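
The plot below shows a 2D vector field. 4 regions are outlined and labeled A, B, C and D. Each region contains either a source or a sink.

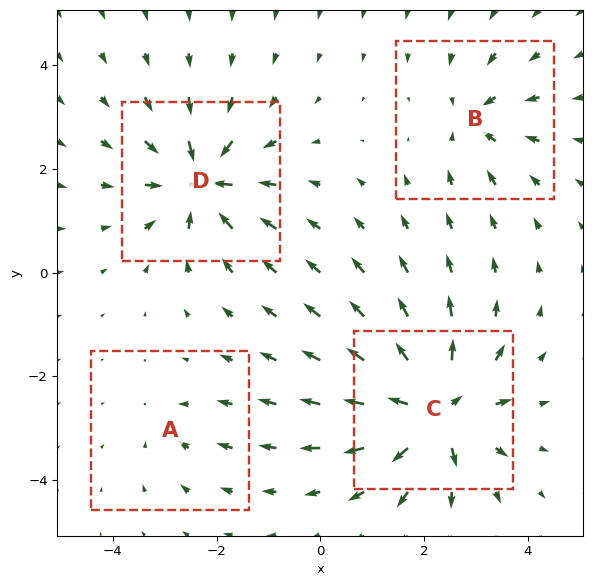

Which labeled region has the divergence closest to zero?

A

Divergence at each region's feature centre — A: about -2, B: about -4, C: about +8, D: about -7. Region A is closest to zero.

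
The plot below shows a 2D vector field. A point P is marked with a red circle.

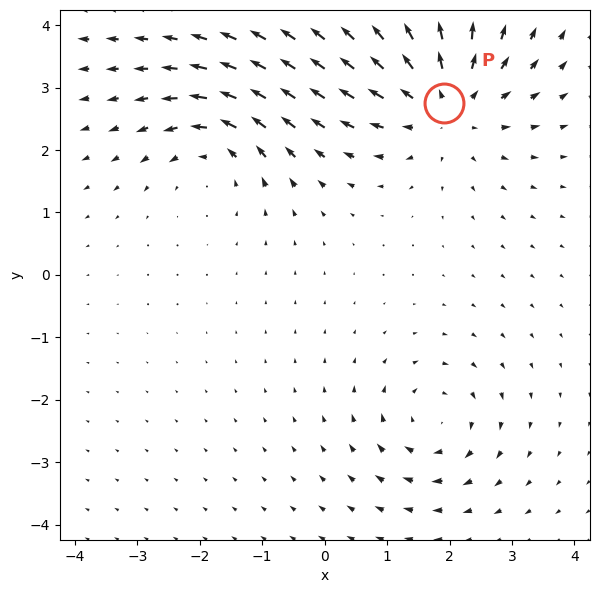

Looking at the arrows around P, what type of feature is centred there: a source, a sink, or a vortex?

At P (1.9, 2.8) the arrows spread outward. Divergence about +4, curl ≈0 — positive divergence with near-zero curl is a source.

source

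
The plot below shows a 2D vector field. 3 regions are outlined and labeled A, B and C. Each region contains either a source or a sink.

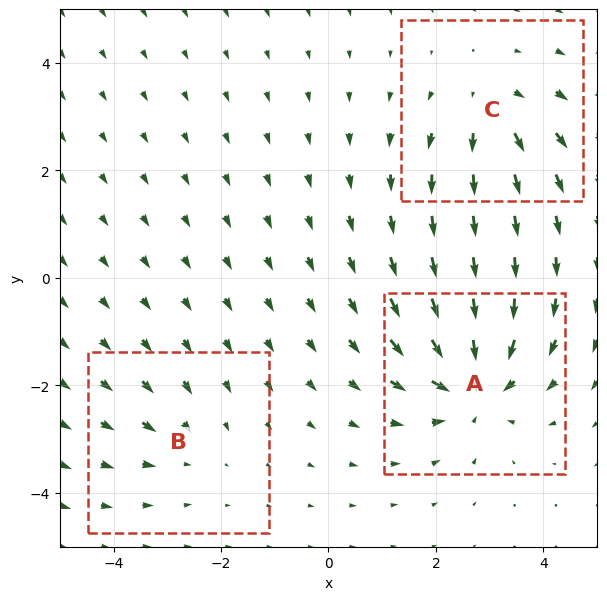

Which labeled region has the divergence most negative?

A

Divergence at each region's feature centre — A: about -5, B: about -2, C: about +3. Region A is most negative.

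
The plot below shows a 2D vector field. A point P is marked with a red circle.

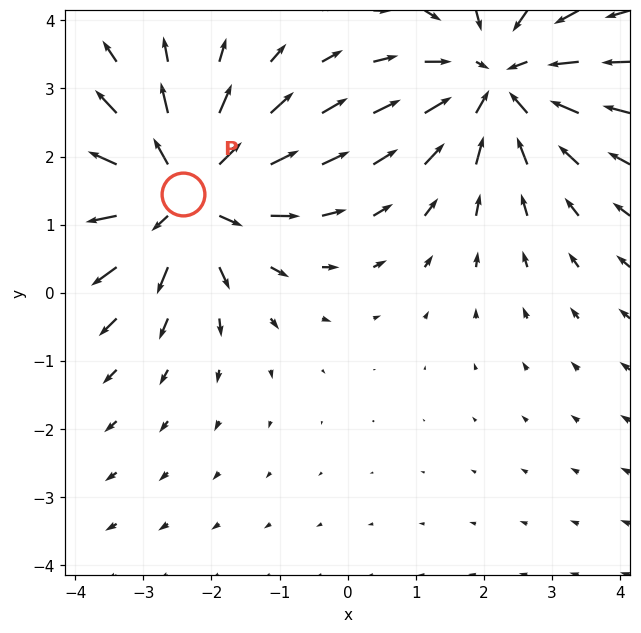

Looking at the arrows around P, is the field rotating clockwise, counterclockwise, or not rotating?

not rotating

Near P at (-2.4, 1.5) the arrows show no circulation. The curl there is ≈0.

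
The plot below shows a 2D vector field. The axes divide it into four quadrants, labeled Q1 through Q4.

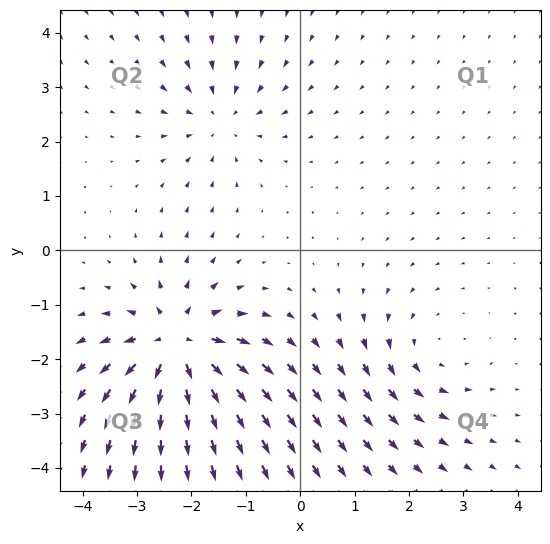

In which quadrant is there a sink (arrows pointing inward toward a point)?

The sink sits at approximately (-1.5, 2.4), which lies in quadrant Q2. The divergence there is about -3, negative as expected for a sink.

Q2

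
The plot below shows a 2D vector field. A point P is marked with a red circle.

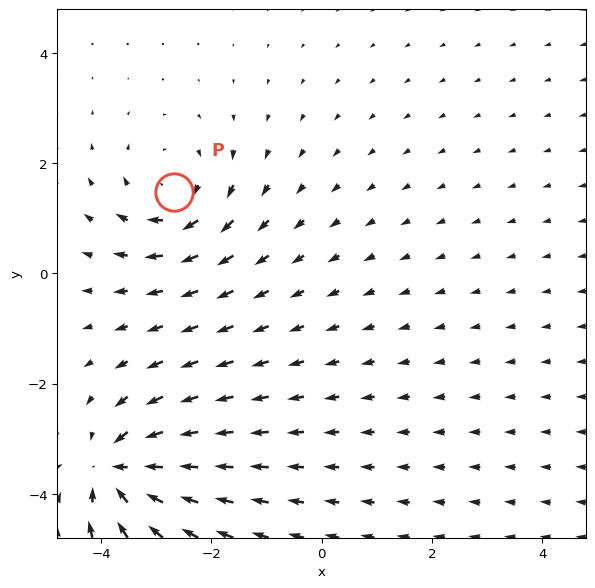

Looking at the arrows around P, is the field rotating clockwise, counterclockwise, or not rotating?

Near P at (-2.7, 1.5) the arrows circulate clockwise. The curl (z-component) there is about -4; negative curl means clockwise rotation.

clockwise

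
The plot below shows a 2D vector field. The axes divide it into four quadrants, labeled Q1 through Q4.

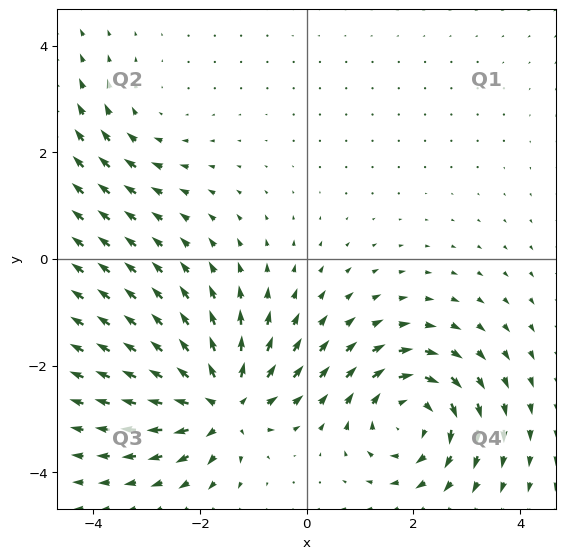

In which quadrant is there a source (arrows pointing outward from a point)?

The source sits at approximately (-1.6, -2.7), which lies in quadrant Q3. The divergence there is about +6, positive as expected for a source.

Q3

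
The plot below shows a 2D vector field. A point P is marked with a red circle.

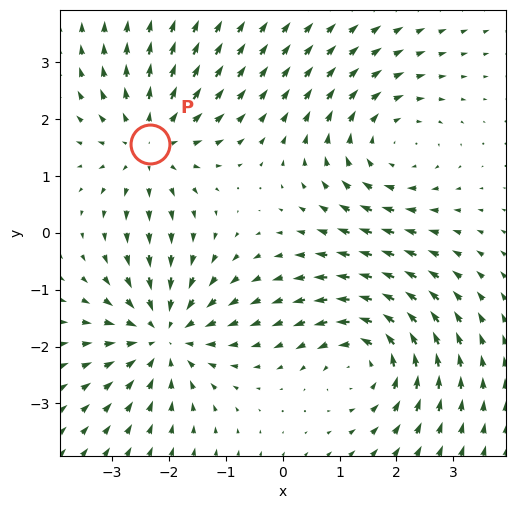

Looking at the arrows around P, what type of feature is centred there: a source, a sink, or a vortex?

At P (-2.3, 1.6) the arrows spread outward. Divergence about +3, curl ≈0 — positive divergence with near-zero curl is a source.

source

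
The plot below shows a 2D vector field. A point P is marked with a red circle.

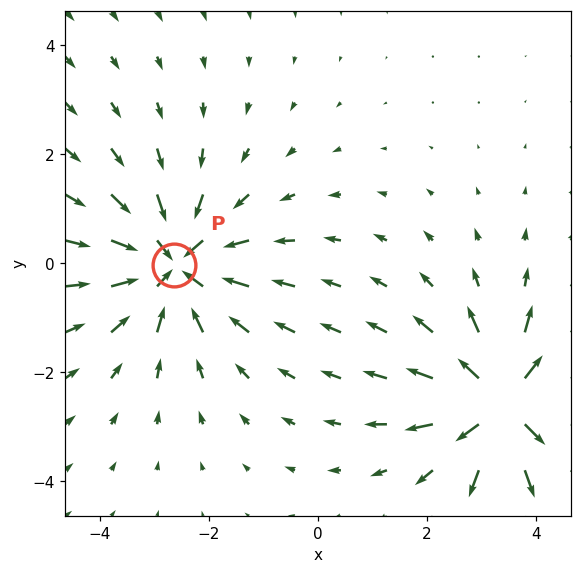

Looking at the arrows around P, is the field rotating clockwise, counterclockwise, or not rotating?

not rotating

Near P at (-2.6, -0.0) the arrows show no circulation. The curl there is ≈0.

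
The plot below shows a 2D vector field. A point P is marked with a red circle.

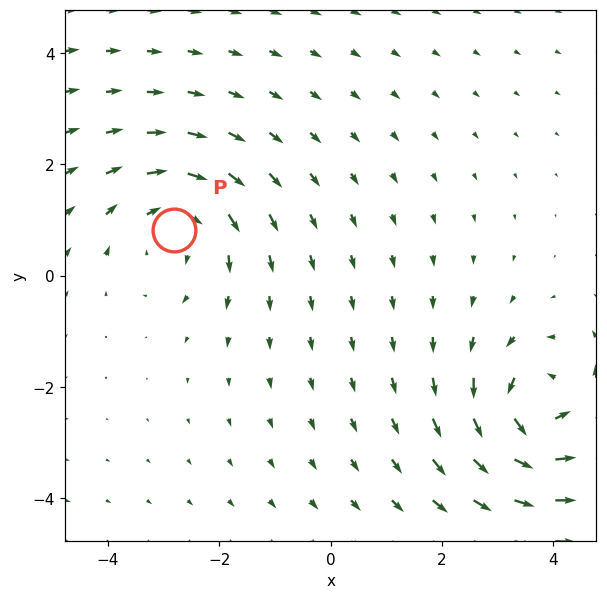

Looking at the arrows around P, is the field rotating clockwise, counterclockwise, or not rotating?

clockwise

Near P at (-2.8, 0.8) the arrows circulate clockwise. The curl (z-component) there is about -3; negative curl means clockwise rotation.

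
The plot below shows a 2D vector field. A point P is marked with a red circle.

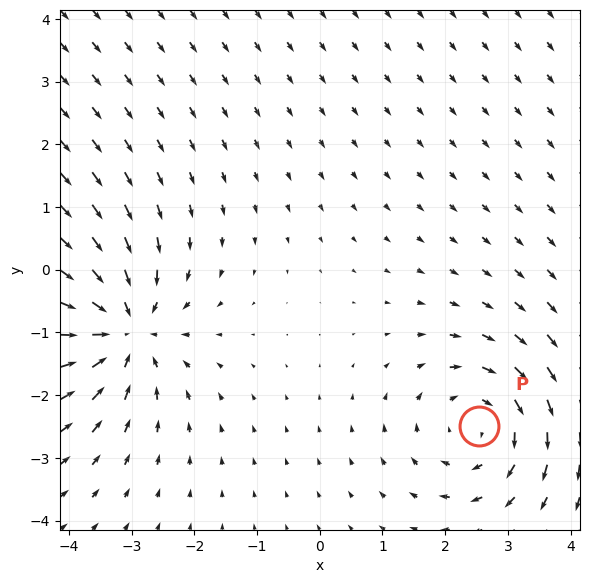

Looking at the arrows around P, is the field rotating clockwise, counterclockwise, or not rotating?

clockwise

Near P at (2.5, -2.5) the arrows circulate clockwise. The curl (z-component) there is about -3; negative curl means clockwise rotation.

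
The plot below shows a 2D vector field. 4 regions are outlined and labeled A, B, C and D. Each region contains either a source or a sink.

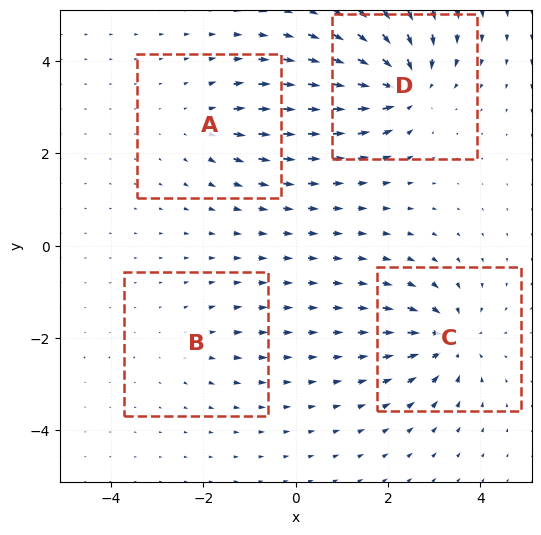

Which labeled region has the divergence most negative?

D

Divergence at each region's feature centre — A: about +4, B: about +2, C: about -6, D: about -8. Region D is most negative.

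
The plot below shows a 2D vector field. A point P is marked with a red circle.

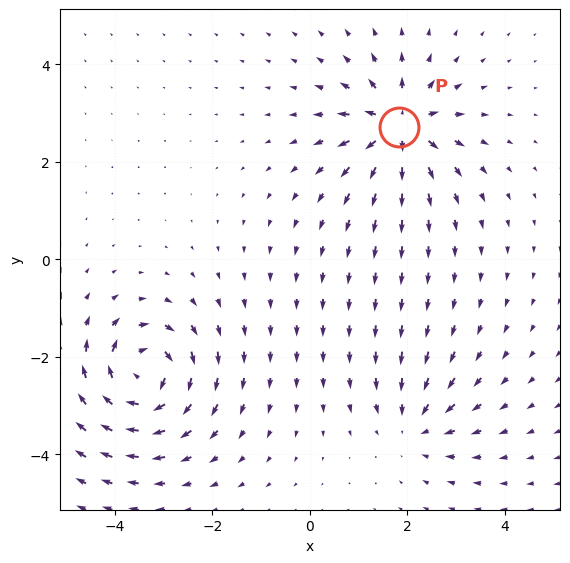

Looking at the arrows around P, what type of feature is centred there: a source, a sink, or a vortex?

source

At P (1.8, 2.7) the arrows spread outward. Divergence about +6, curl ≈0 — positive divergence with near-zero curl is a source.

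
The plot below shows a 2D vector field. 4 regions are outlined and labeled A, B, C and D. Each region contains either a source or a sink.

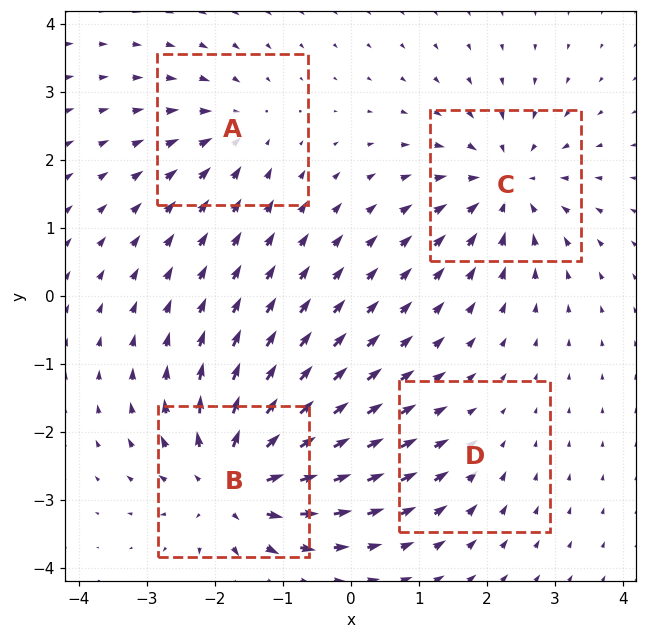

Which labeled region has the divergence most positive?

Divergence at each region's feature centre — A: about -4, B: about +7, C: about -6, D: about -2. Region B is most positive.

B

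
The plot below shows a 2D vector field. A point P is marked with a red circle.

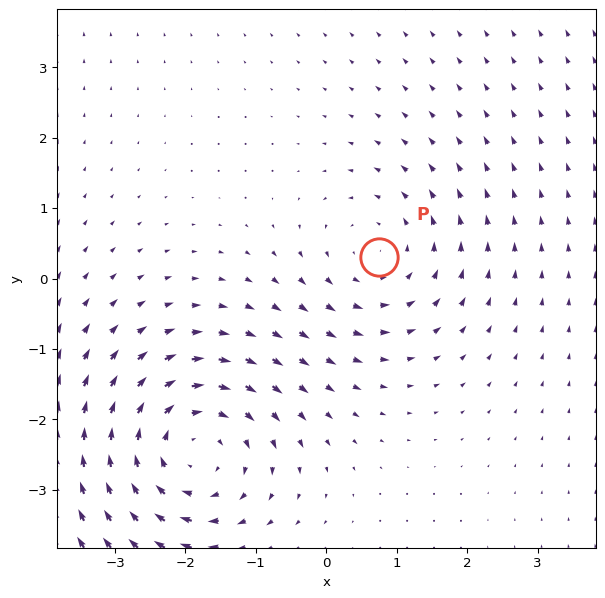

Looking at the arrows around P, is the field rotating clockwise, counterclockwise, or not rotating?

Near P at (0.7, 0.3) the arrows circulate counterclockwise. The curl (z-component) there is about +3; positive curl means counterclockwise rotation.

counterclockwise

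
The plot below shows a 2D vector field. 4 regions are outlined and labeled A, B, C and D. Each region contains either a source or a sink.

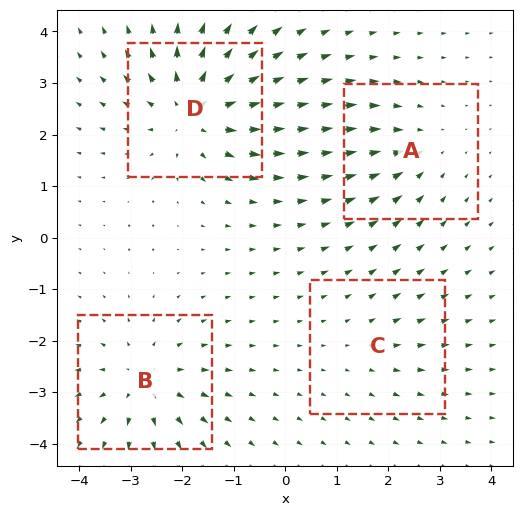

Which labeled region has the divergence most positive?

D

Divergence at each region's feature centre — A: about -3, B: about +5, C: about +2, D: about +6. Region D is most positive.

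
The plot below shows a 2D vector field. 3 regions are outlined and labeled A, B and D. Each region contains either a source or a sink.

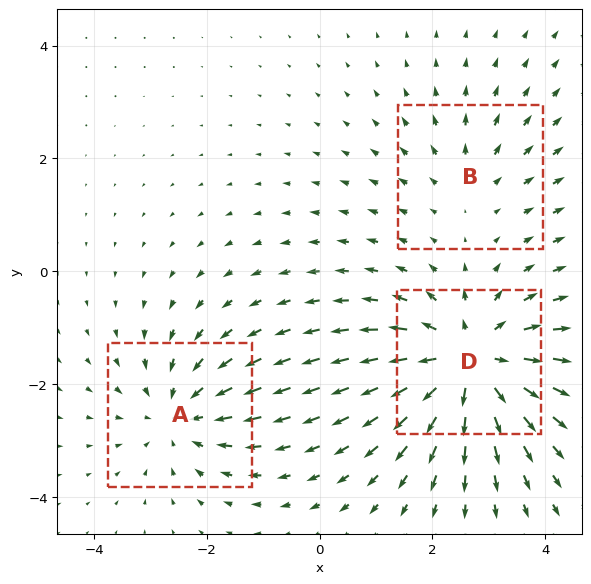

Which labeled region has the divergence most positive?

Divergence at each region's feature centre — A: about -3, B: about +2, D: about +5. Region D is most positive.

D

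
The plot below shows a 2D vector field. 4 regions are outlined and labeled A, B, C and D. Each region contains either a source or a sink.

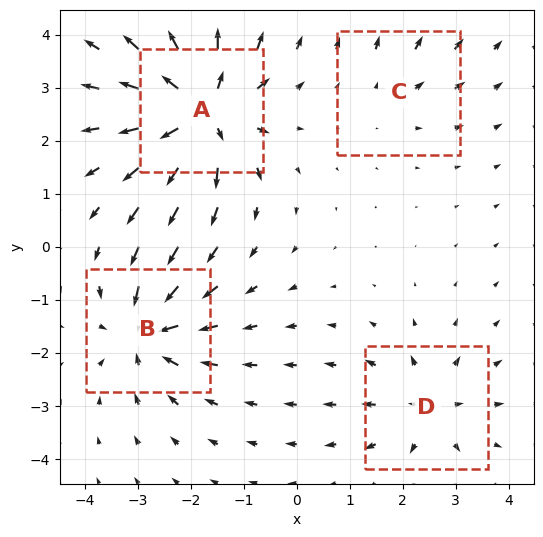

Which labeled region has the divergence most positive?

A

Divergence at each region's feature centre — A: about +8, B: about -6, C: about +2, D: about +4. Region A is most positive.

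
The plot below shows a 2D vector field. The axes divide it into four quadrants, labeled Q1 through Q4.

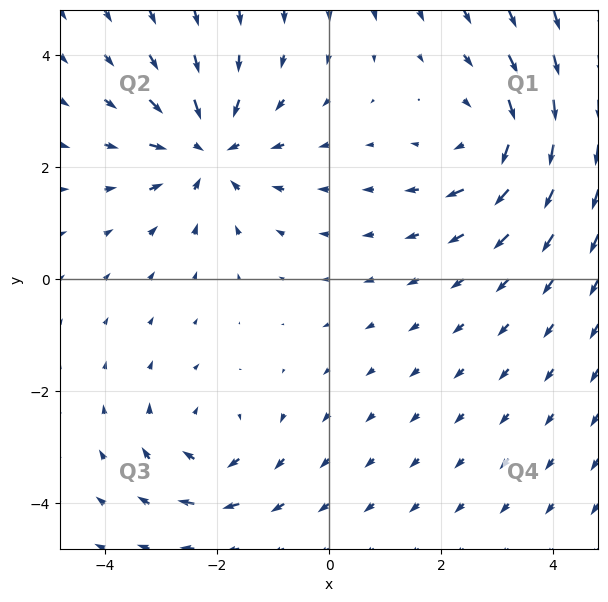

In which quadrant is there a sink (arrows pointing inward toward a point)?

The sink sits at approximately (-2.2, 2.3), which lies in quadrant Q2. The divergence there is about -5, negative as expected for a sink.

Q2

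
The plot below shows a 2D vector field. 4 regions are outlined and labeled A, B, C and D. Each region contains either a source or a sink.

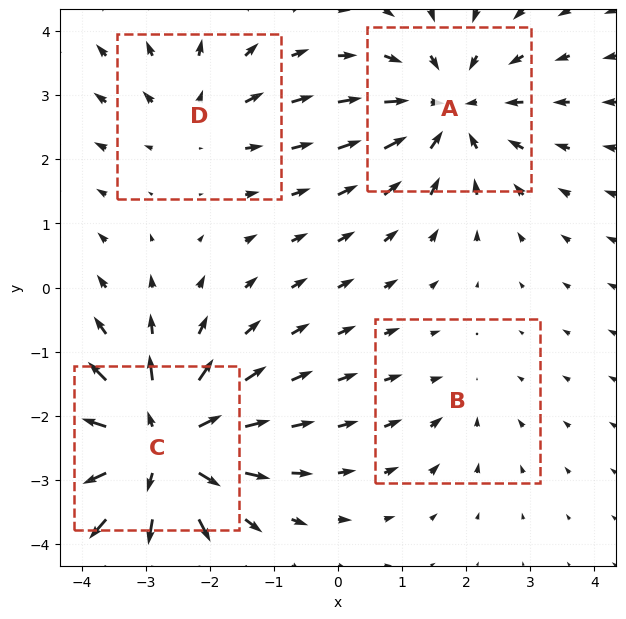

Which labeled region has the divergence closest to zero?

B

Divergence at each region's feature centre — A: about -4, B: about -2, C: about +6, D: about +3. Region B is closest to zero.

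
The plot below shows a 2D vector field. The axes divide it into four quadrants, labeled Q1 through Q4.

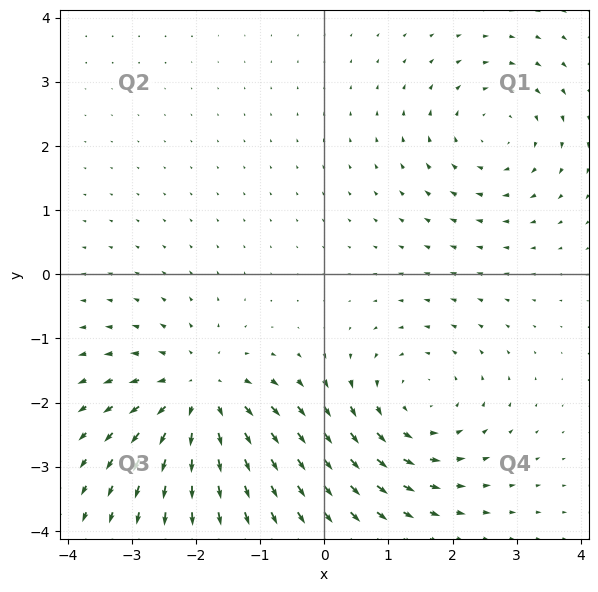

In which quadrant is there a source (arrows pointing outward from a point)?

Q3

The source sits at approximately (-1.9, -1.9), which lies in quadrant Q3. The divergence there is about +4, positive as expected for a source.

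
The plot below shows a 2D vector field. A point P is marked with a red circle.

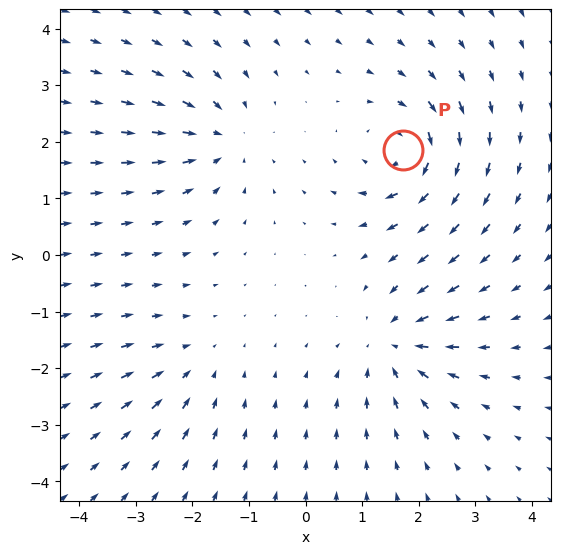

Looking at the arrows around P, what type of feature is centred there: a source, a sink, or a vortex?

At P (1.7, 1.9) the arrows circulate clockwise. Divergence ≈0, curl about -7 — near-zero divergence with nonzero curl is a vortex.

vortex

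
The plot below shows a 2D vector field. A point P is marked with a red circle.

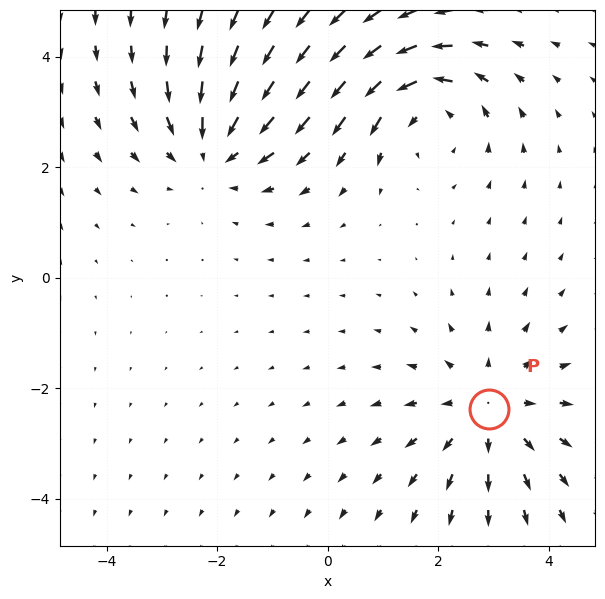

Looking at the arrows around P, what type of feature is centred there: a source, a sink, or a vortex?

At P (2.9, -2.4) the arrows spread outward. Divergence about +4, curl ≈0 — positive divergence with near-zero curl is a source.

source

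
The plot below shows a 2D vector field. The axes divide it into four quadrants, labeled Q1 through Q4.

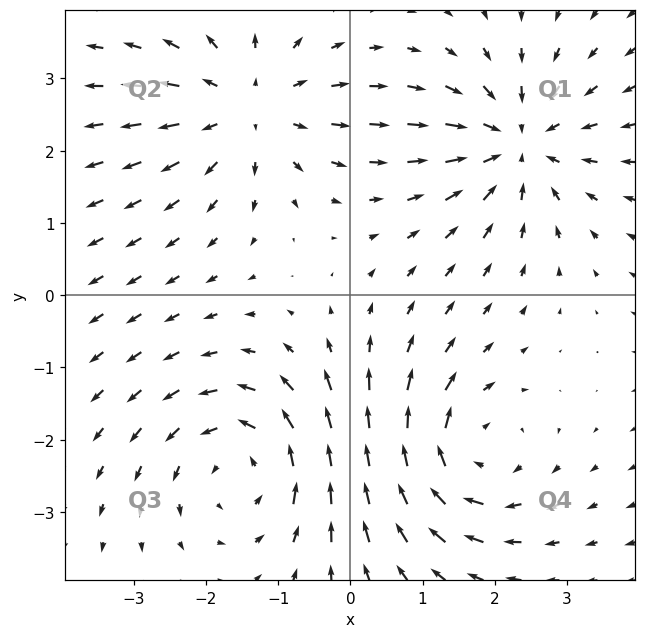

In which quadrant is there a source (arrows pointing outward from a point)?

The source sits at approximately (-1.4, 2.6), which lies in quadrant Q2. The divergence there is about +4, positive as expected for a source.

Q2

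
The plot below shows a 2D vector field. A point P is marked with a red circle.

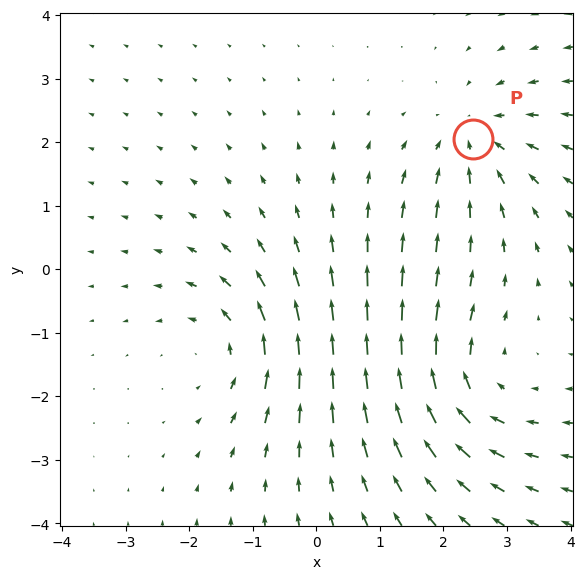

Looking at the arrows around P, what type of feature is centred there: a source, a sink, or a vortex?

sink

At P (2.5, 2.0) the arrows converge inward. Divergence about -4, curl ≈0 — negative divergence with near-zero curl is a sink.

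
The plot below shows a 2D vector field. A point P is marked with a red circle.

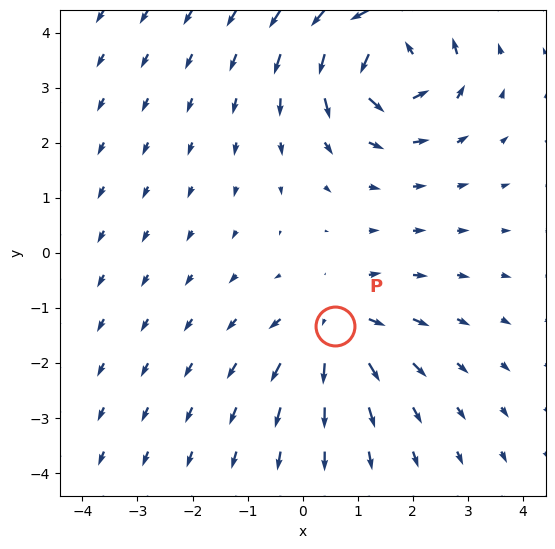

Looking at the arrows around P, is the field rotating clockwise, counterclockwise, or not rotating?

not rotating

Near P at (0.6, -1.3) the arrows show no circulation. The curl there is ≈0.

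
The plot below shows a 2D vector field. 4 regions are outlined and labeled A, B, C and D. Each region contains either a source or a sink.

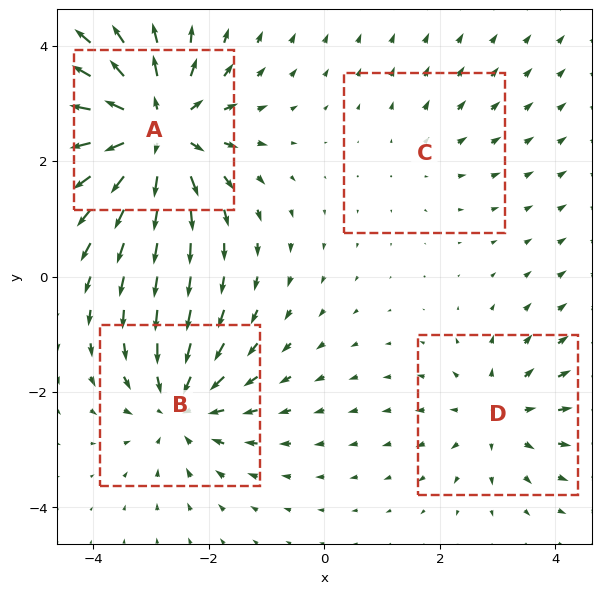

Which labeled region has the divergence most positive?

A

Divergence at each region's feature centre — A: about +8, B: about -5, C: about +2, D: about +4. Region A is most positive.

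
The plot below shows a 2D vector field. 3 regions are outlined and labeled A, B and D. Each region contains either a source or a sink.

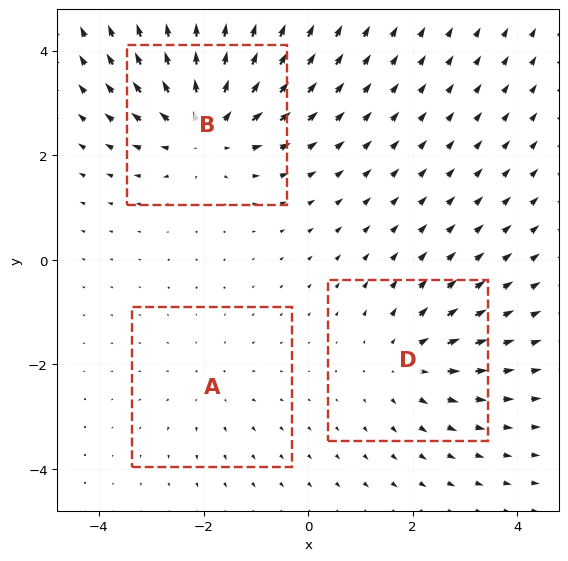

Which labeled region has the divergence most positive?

B

Divergence at each region's feature centre — A: about +2, B: about +5, D: about +3. Region B is most positive.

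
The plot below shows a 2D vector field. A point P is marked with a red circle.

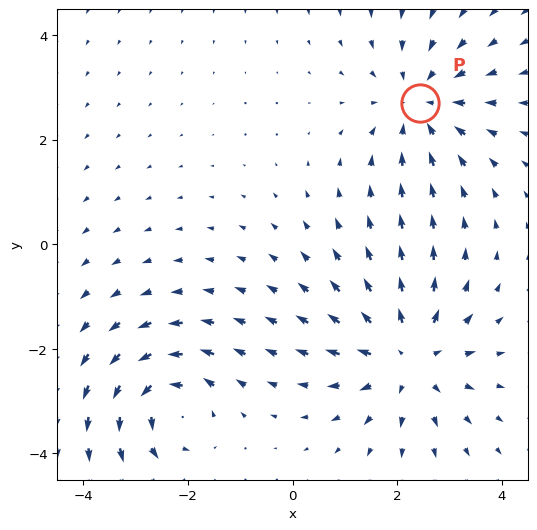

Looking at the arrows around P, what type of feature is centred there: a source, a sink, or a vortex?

At P (2.4, 2.7) the arrows converge inward. Divergence about -3, curl ≈0 — negative divergence with near-zero curl is a sink.

sink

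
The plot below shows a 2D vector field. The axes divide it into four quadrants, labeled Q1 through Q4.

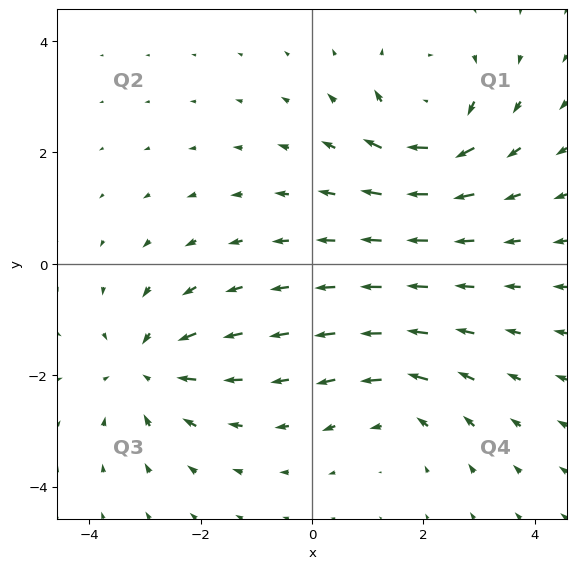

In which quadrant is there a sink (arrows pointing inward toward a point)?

Q3

The sink sits at approximately (-3.0, -1.9), which lies in quadrant Q3. The divergence there is about -4, negative as expected for a sink.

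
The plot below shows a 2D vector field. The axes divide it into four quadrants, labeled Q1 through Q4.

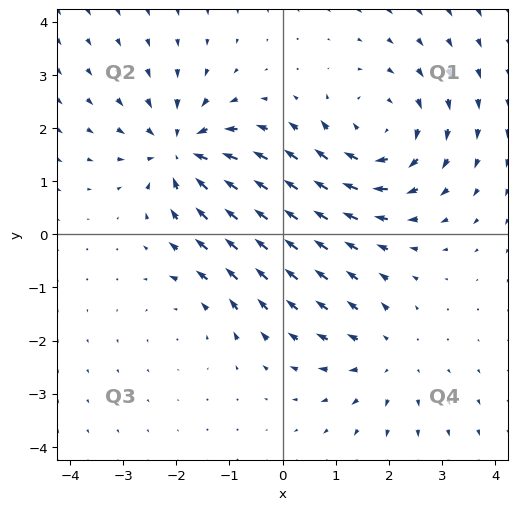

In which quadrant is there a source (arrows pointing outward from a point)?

Q4

The source sits at approximately (1.9, -2.3), which lies in quadrant Q4. The divergence there is about +3, positive as expected for a source.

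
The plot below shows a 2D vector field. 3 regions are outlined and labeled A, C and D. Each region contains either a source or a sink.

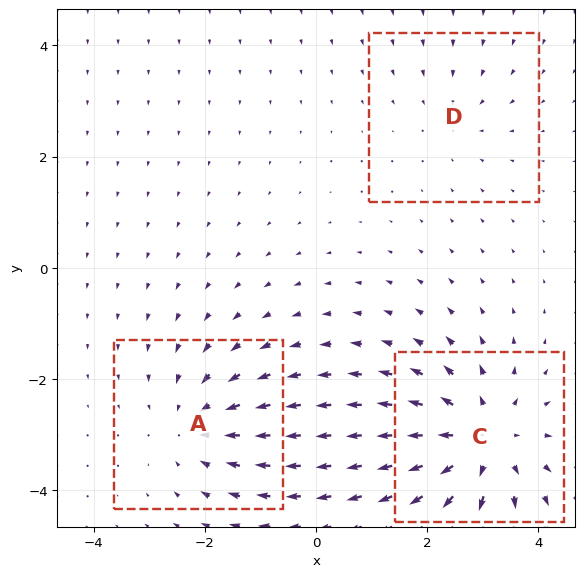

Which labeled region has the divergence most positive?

C

Divergence at each region's feature centre — A: about -3, C: about +4, D: about -2. Region C is most positive.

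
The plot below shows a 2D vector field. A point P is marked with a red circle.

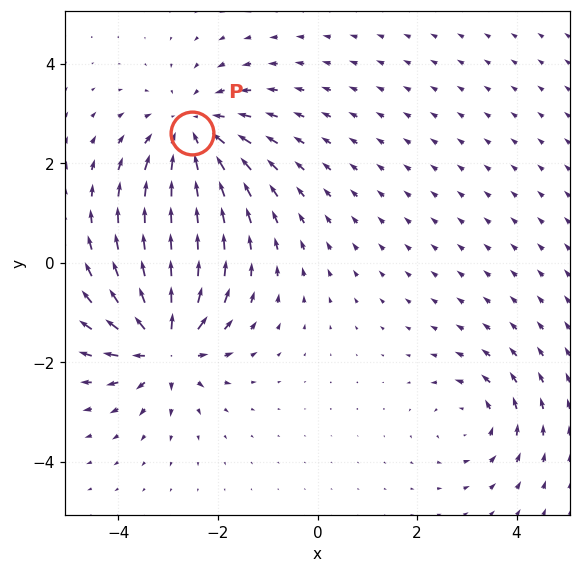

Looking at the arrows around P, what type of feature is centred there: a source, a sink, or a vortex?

sink

At P (-2.5, 2.6) the arrows converge inward. Divergence about -4, curl ≈0 — negative divergence with near-zero curl is a sink.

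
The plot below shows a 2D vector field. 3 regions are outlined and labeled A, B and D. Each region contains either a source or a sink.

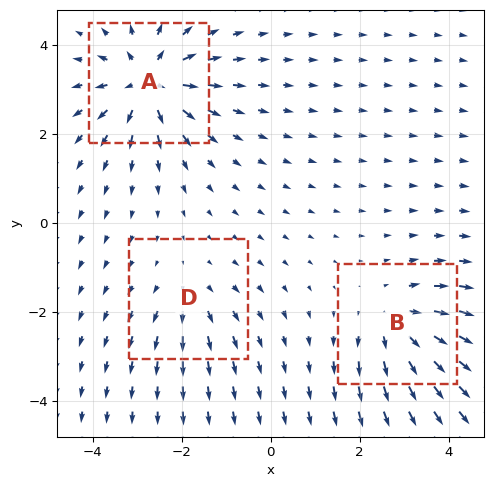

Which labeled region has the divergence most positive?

A

Divergence at each region's feature centre — A: about +6, B: about +4, D: about +2. Region A is most positive.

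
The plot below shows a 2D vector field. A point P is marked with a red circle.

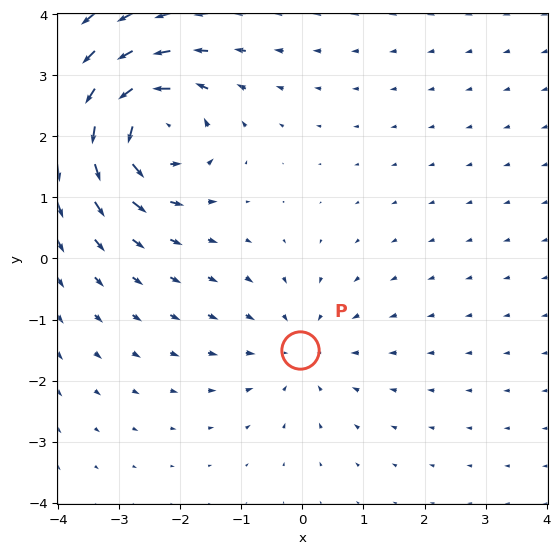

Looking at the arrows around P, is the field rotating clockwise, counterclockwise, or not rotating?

Near P at (-0.0, -1.5) the arrows show no circulation. The curl there is ≈0.

not rotating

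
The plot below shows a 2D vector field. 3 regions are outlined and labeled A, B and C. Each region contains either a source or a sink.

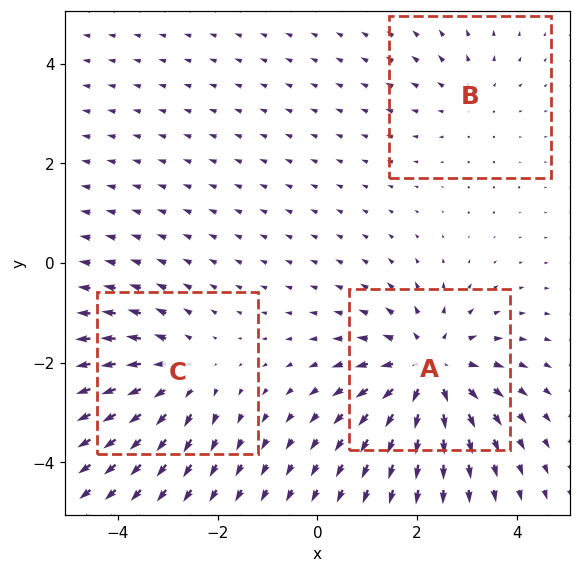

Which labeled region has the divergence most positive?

Divergence at each region's feature centre — A: about +5, B: about +2, C: about +3. Region A is most positive.

A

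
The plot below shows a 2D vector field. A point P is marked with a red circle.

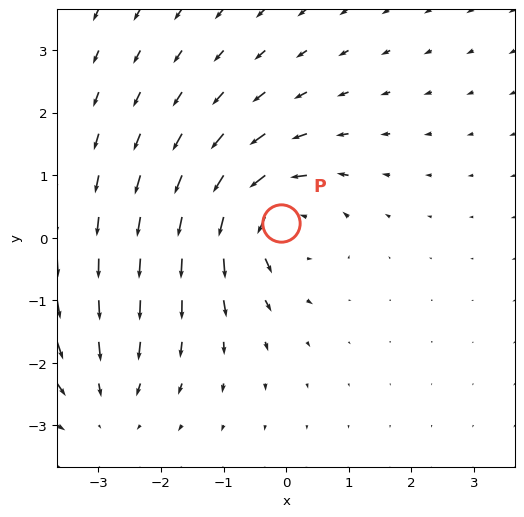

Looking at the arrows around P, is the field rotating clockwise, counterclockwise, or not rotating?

counterclockwise

Near P at (-0.1, 0.2) the arrows circulate counterclockwise. The curl (z-component) there is about +5; positive curl means counterclockwise rotation.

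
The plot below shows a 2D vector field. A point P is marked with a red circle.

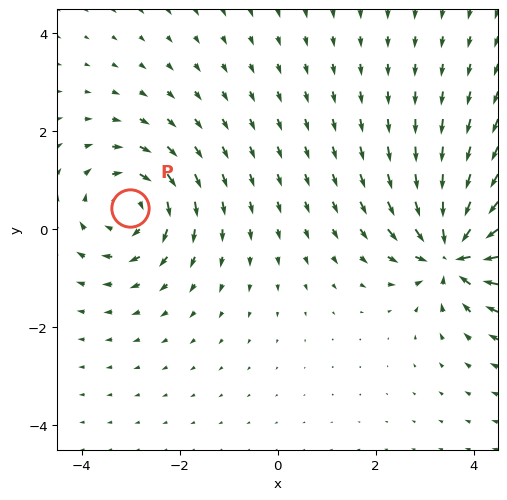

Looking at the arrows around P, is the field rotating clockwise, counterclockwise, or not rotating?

clockwise

Near P at (-3.0, 0.4) the arrows circulate clockwise. The curl (z-component) there is about -4; negative curl means clockwise rotation.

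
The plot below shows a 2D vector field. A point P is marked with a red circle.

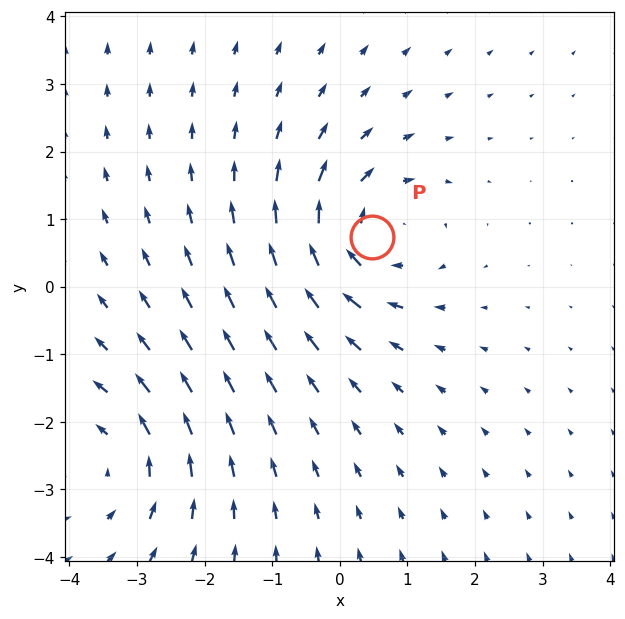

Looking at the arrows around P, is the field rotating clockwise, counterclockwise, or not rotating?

Near P at (0.5, 0.7) the arrows circulate clockwise. The curl (z-component) there is about -5; negative curl means clockwise rotation.

clockwise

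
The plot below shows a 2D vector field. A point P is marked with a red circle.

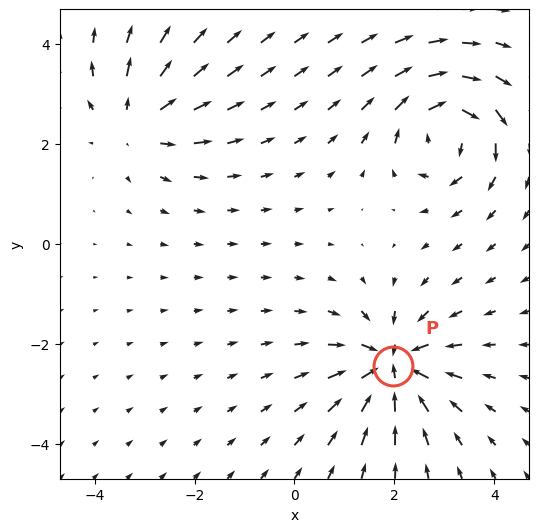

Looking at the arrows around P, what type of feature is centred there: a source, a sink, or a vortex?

At P (2.0, -2.4) the arrows converge inward. Divergence about -7, curl ≈0 — negative divergence with near-zero curl is a sink.

sink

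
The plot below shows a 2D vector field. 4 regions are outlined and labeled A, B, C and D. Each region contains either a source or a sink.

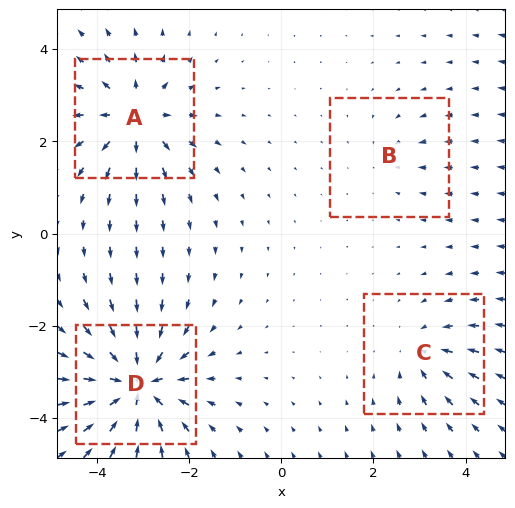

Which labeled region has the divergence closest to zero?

Divergence at each region's feature centre — A: about +6, B: about -2, C: about -4, D: about -8. Region B is closest to zero.

B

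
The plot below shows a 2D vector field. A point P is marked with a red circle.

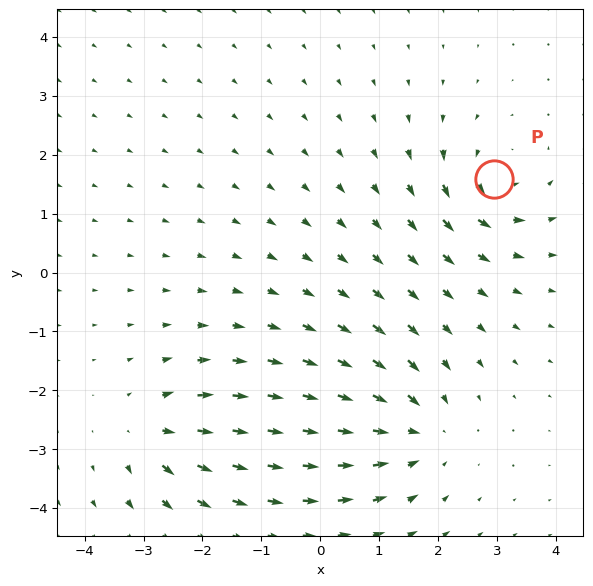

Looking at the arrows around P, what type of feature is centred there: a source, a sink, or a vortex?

vortex

At P (2.9, 1.6) the arrows circulate counterclockwise. Divergence ≈0, curl about +6 — near-zero divergence with nonzero curl is a vortex.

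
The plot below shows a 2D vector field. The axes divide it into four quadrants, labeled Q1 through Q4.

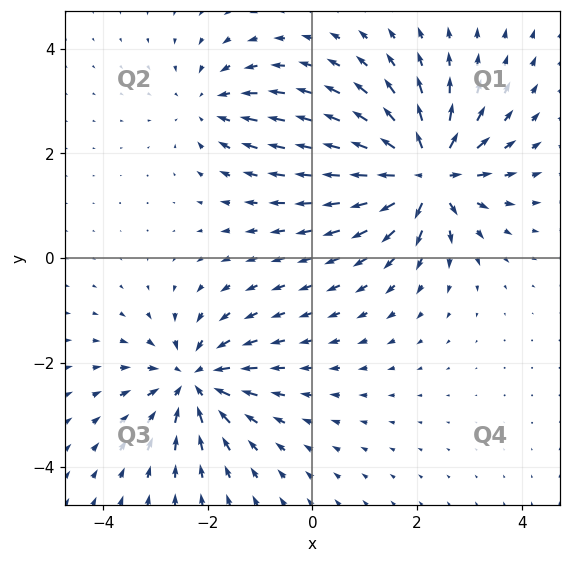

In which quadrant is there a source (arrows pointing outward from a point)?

The source sits at approximately (2.2, 1.6), which lies in quadrant Q1. The divergence there is about +7, positive as expected for a source.

Q1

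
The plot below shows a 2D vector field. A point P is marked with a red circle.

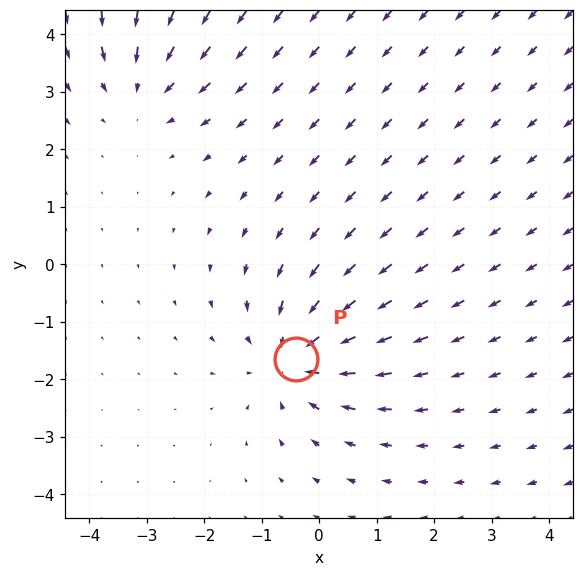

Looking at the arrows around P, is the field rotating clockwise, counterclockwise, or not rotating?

not rotating

Near P at (-0.4, -1.6) the arrows show no circulation. The curl there is ≈0.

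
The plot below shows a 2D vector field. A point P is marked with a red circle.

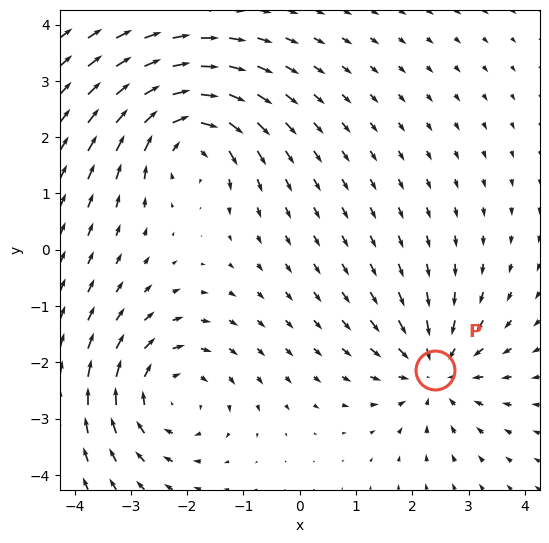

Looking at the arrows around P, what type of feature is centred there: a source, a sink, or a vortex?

sink

At P (2.4, -2.1) the arrows converge inward. Divergence about -4, curl ≈0 — negative divergence with near-zero curl is a sink.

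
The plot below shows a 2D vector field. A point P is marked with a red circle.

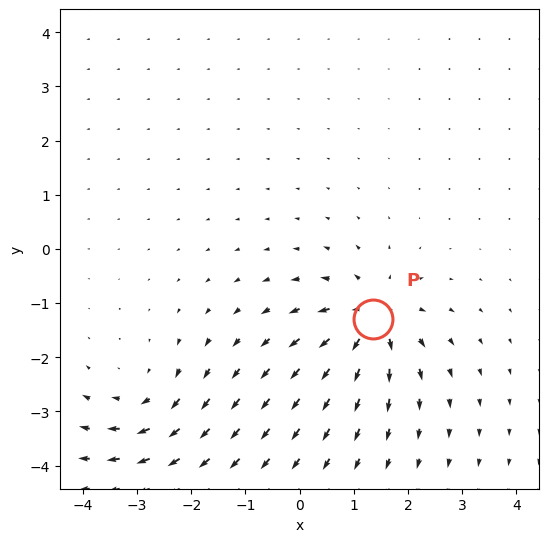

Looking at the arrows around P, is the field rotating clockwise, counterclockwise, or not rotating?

Near P at (1.3, -1.3) the arrows show no circulation. The curl there is ≈0.

not rotating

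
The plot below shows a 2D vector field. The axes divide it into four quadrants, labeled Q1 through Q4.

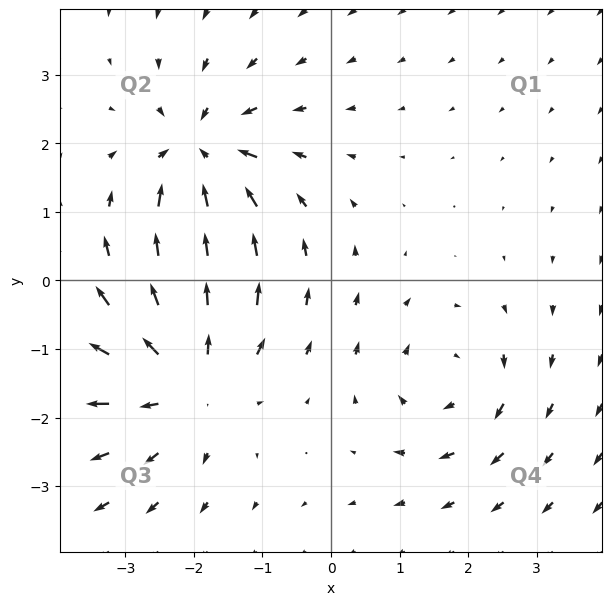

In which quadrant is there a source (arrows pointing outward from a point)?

The source sits at approximately (-2.1, -1.4), which lies in quadrant Q3. The divergence there is about +4, positive as expected for a source.

Q3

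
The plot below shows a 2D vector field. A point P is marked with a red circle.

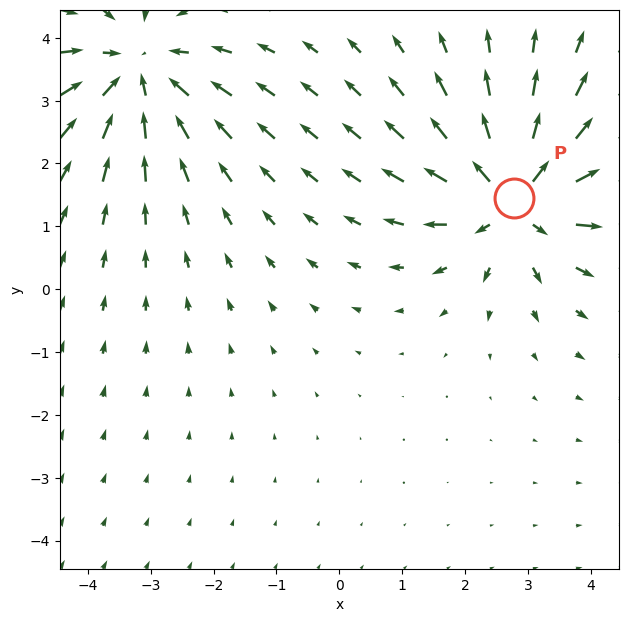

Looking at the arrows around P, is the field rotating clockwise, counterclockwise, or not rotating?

Near P at (2.8, 1.5) the arrows show no circulation. The curl there is ≈0.

not rotating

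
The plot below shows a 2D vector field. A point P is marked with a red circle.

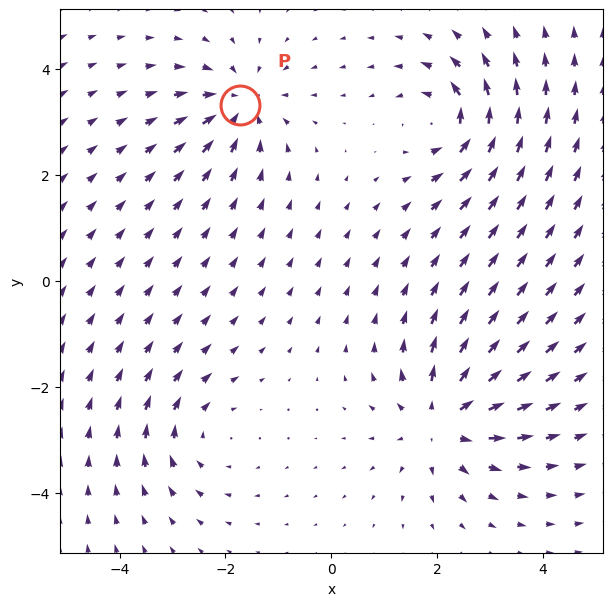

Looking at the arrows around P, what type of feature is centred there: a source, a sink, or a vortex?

sink

At P (-1.7, 3.3) the arrows converge inward. Divergence about -4, curl ≈0 — negative divergence with near-zero curl is a sink.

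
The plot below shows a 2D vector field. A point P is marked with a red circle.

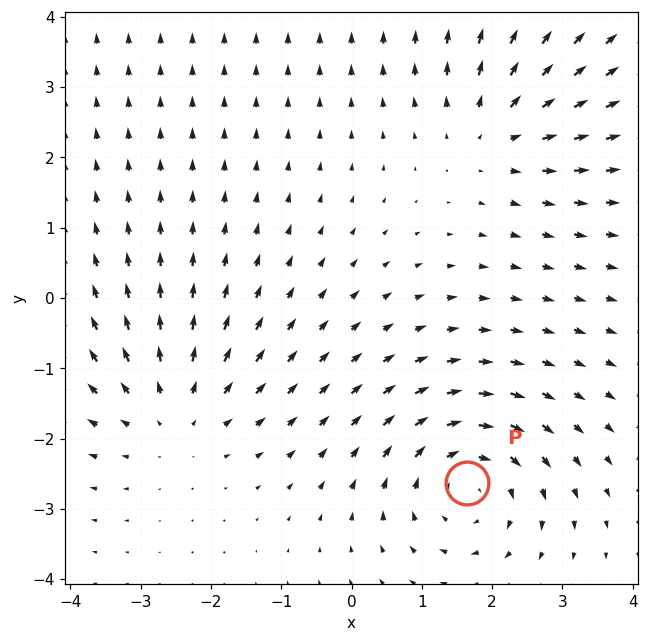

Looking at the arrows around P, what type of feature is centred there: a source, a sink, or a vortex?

At P (1.6, -2.6) the arrows circulate clockwise. Divergence ≈0, curl about -5 — near-zero divergence with nonzero curl is a vortex.

vortex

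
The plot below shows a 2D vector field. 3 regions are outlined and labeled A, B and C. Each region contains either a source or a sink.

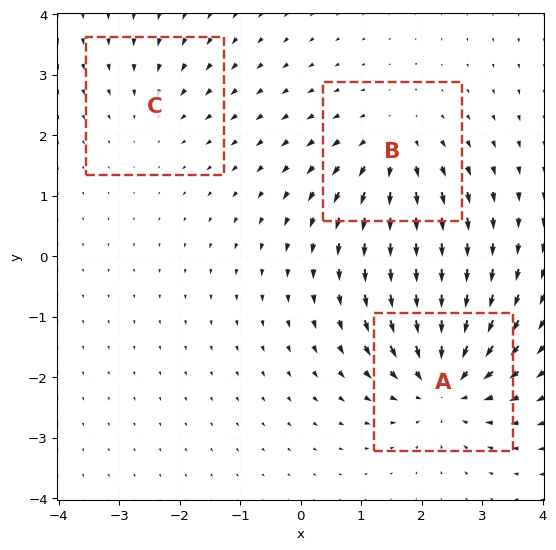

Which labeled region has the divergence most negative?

A

Divergence at each region's feature centre — A: about -5, B: about +3, C: about -2. Region A is most negative.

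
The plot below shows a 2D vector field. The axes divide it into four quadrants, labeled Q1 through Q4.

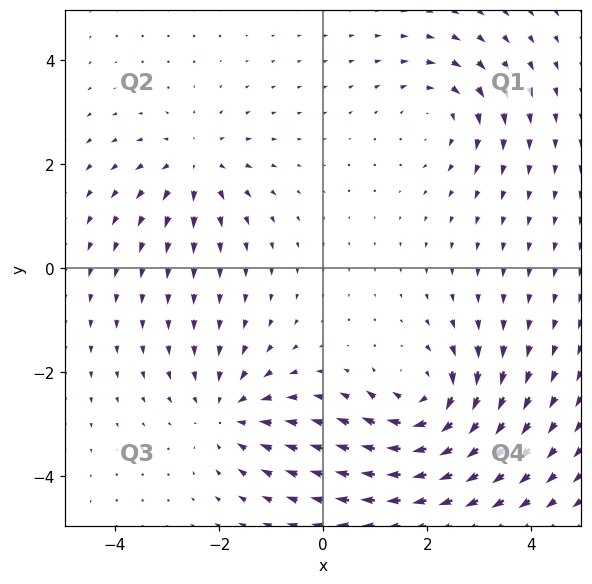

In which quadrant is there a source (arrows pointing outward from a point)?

Q2

The source sits at approximately (-2.4, 2.0), which lies in quadrant Q2. The divergence there is about +4, positive as expected for a source.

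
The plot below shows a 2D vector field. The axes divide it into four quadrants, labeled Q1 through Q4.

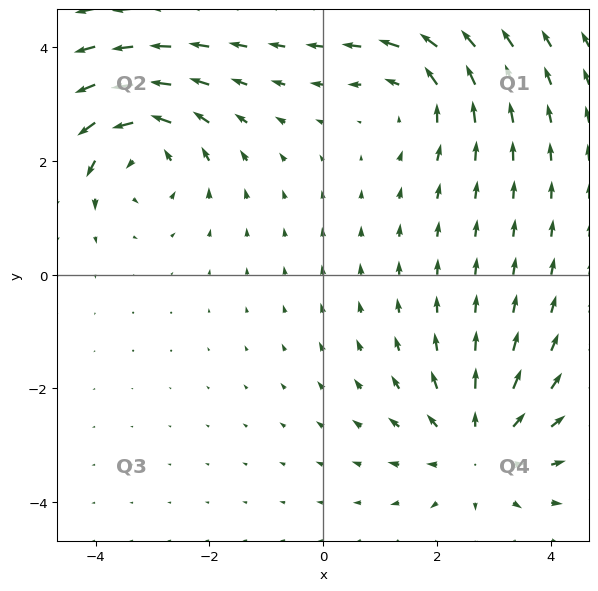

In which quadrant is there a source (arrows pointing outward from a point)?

Q4

The source sits at approximately (2.7, -3.1), which lies in quadrant Q4. The divergence there is about +3, positive as expected for a source.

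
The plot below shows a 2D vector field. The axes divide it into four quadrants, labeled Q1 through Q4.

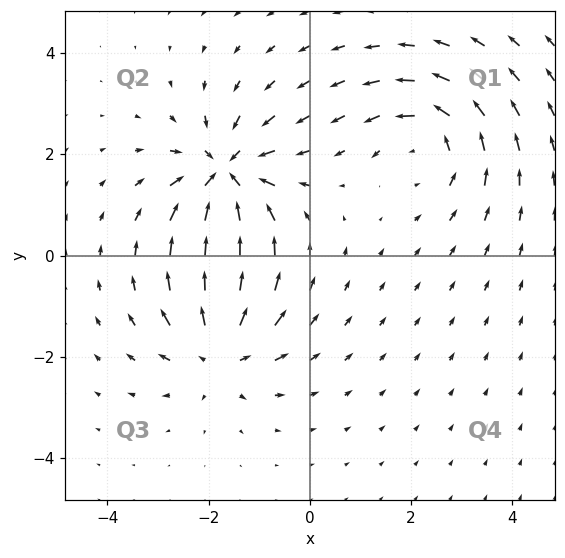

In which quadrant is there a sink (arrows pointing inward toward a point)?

The sink sits at approximately (-1.7, 1.6), which lies in quadrant Q2. The divergence there is about -5, negative as expected for a sink.

Q2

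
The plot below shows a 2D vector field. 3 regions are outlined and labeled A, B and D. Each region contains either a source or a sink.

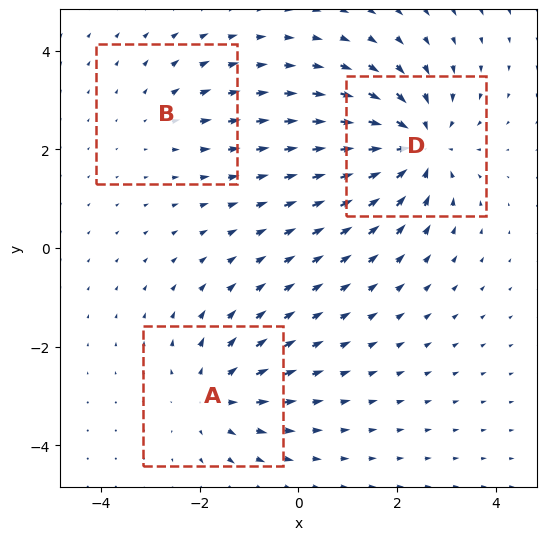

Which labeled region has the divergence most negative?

D

Divergence at each region's feature centre — A: about +3, B: about +2, D: about -5. Region D is most negative.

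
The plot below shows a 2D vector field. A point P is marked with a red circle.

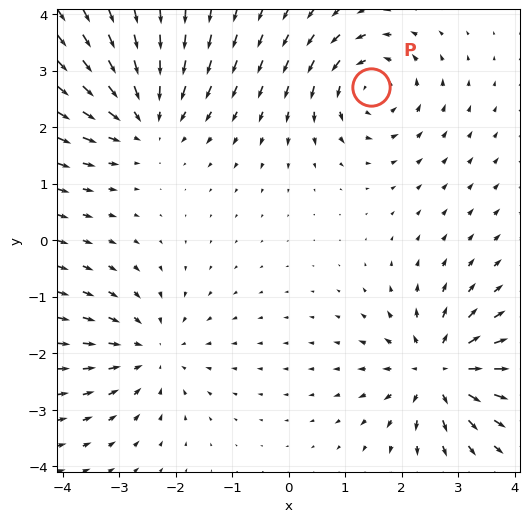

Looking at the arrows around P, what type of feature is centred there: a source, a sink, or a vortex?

vortex

At P (1.5, 2.7) the arrows circulate counterclockwise. Divergence ≈0, curl about +4 — near-zero divergence with nonzero curl is a vortex.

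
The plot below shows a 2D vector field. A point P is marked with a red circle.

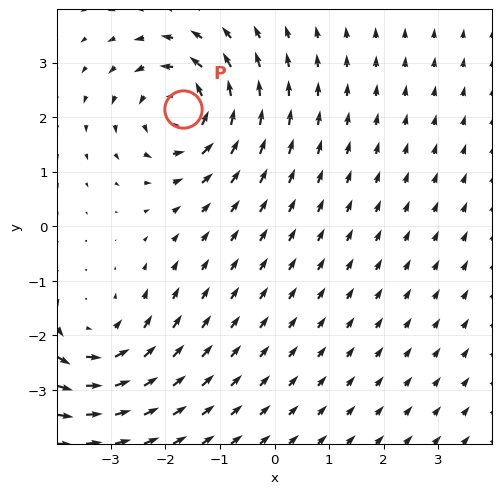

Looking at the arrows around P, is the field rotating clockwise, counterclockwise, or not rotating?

Near P at (-1.7, 2.1) the arrows circulate counterclockwise. The curl (z-component) there is about +4; positive curl means counterclockwise rotation.

counterclockwise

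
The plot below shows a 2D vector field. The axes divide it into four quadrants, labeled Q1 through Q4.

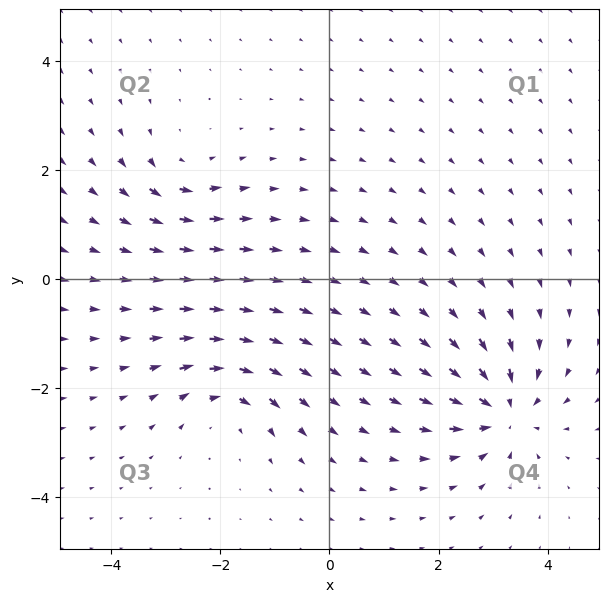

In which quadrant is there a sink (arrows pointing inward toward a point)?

The sink sits at approximately (3.2, -2.4), which lies in quadrant Q4. The divergence there is about -7, negative as expected for a sink.

Q4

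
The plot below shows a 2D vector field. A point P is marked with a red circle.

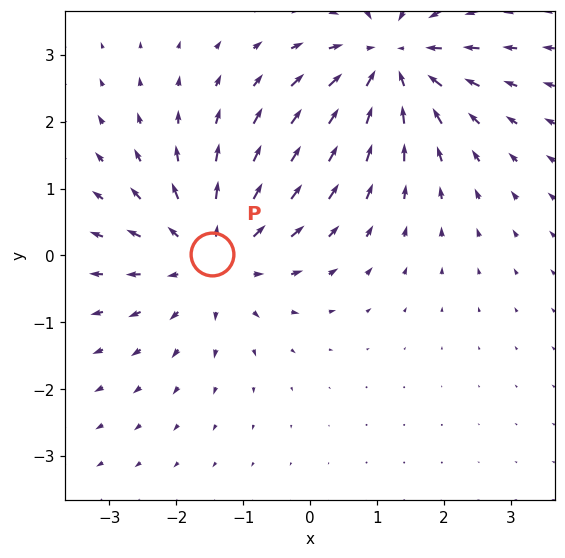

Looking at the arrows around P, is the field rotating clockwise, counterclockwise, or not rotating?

not rotating

Near P at (-1.5, 0.0) the arrows show no circulation. The curl there is ≈0.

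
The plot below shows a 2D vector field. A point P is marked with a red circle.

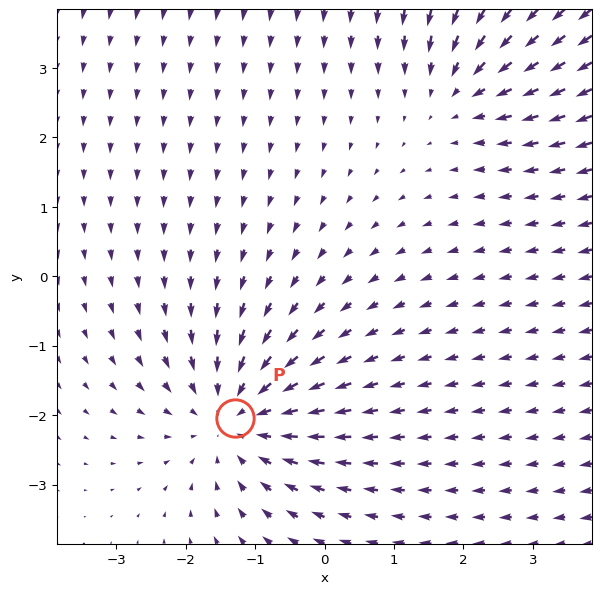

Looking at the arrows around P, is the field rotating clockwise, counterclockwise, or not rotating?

Near P at (-1.3, -2.0) the arrows show no circulation. The curl there is ≈0.

not rotating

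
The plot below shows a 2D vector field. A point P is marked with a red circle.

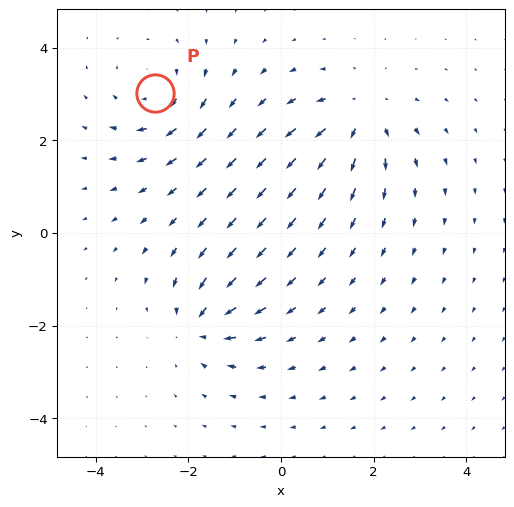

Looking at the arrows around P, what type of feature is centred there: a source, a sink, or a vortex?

vortex

At P (-2.7, 3.0) the arrows circulate clockwise. Divergence ≈0, curl about -4 — near-zero divergence with nonzero curl is a vortex.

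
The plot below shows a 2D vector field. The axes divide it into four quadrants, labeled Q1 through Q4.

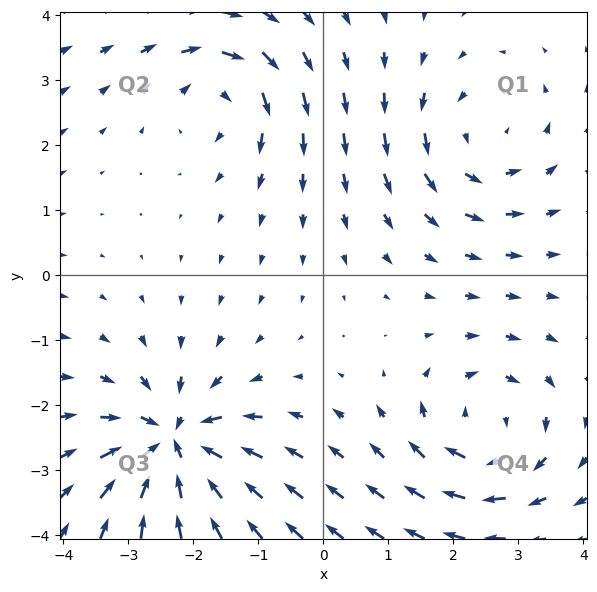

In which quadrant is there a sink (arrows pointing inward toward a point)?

The sink sits at approximately (-2.3, -2.6), which lies in quadrant Q3. The divergence there is about -7, negative as expected for a sink.

Q3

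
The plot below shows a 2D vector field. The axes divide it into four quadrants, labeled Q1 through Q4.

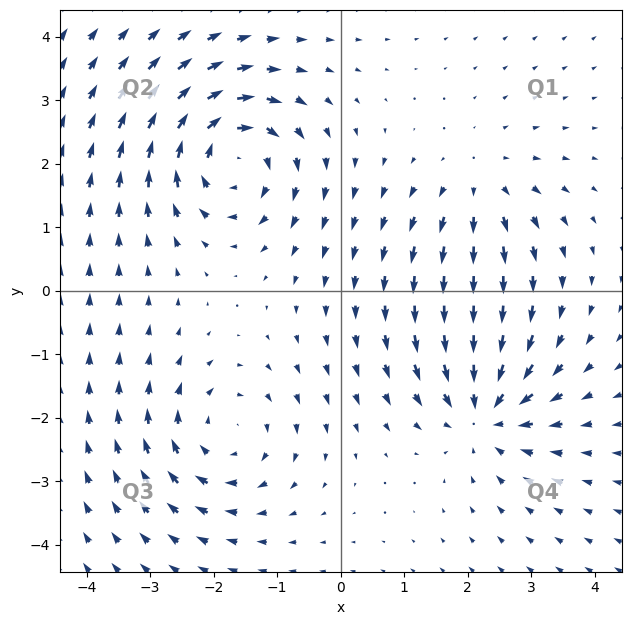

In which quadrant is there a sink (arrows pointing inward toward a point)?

Q4

The sink sits at approximately (2.3, -1.9), which lies in quadrant Q4. The divergence there is about -5, negative as expected for a sink.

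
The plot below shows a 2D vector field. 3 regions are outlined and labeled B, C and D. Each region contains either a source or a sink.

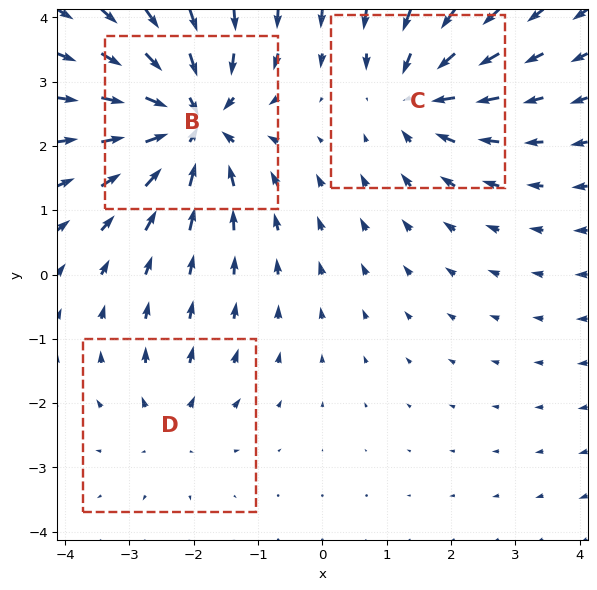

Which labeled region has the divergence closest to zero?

D

Divergence at each region's feature centre — B: about -6, C: about -4, D: about +2. Region D is closest to zero.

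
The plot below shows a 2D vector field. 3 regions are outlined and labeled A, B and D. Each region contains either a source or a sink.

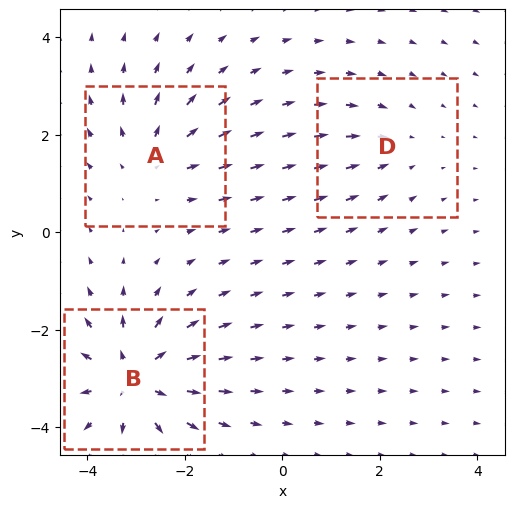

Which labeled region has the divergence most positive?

Divergence at each region's feature centre — A: about +3, B: about +5, D: about -2. Region B is most positive.

B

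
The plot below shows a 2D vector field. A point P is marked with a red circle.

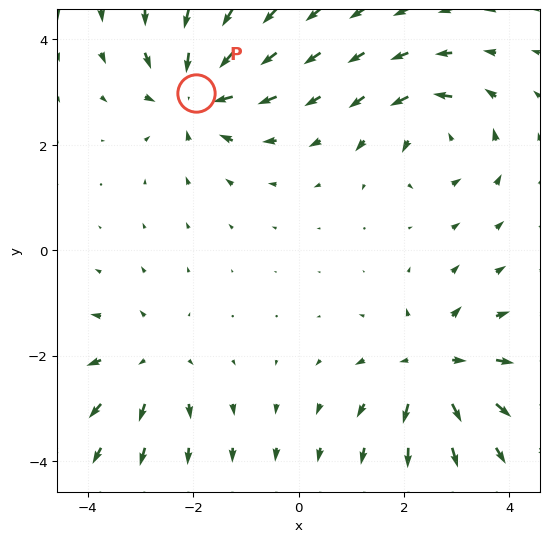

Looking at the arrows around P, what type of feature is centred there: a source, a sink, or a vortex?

At P (-1.9, 3.0) the arrows converge inward. Divergence about -5, curl ≈0 — negative divergence with near-zero curl is a sink.

sink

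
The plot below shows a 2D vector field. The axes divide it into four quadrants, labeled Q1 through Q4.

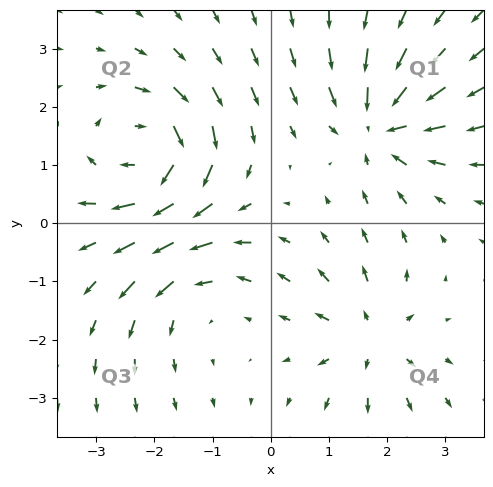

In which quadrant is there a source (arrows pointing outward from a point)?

Q4

The source sits at approximately (1.7, -2.0), which lies in quadrant Q4. The divergence there is about +4, positive as expected for a source.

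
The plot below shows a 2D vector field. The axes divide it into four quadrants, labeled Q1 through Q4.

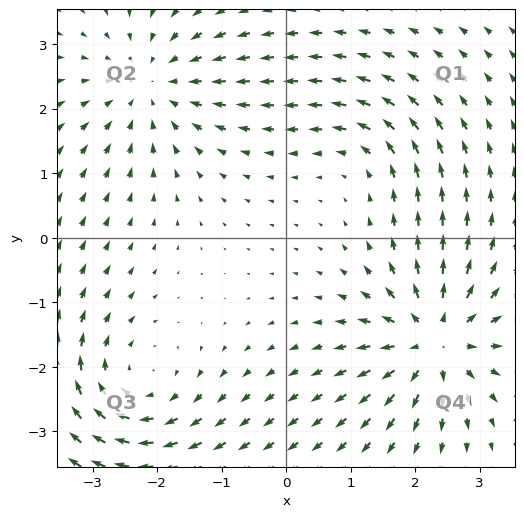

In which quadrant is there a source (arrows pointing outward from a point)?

The source sits at approximately (2.3, -1.6), which lies in quadrant Q4. The divergence there is about +6, positive as expected for a source.

Q4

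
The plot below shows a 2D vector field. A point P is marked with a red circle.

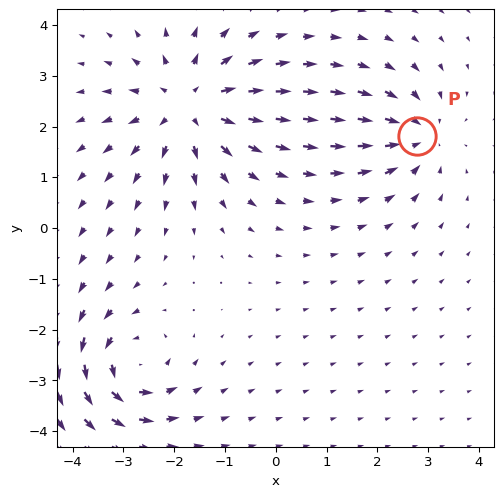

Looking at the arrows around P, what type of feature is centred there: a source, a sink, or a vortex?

sink

At P (2.8, 1.8) the arrows converge inward. Divergence about -3, curl ≈0 — negative divergence with near-zero curl is a sink.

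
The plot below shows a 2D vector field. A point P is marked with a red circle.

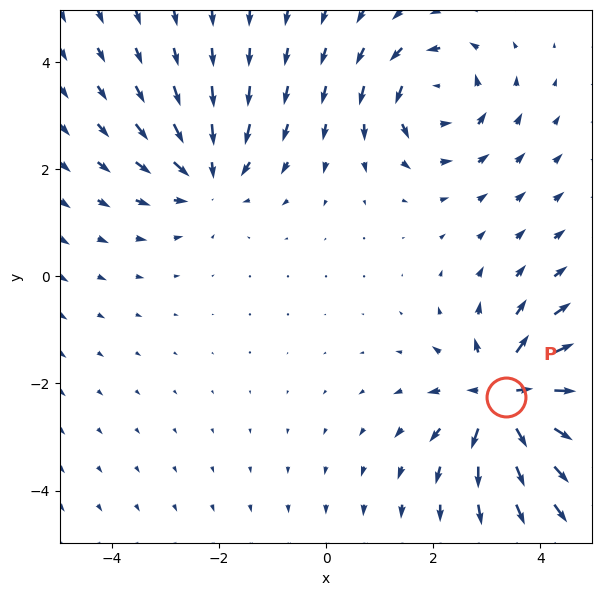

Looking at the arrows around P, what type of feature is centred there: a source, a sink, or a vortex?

source

At P (3.4, -2.3) the arrows spread outward. Divergence about +5, curl ≈0 — positive divergence with near-zero curl is a source.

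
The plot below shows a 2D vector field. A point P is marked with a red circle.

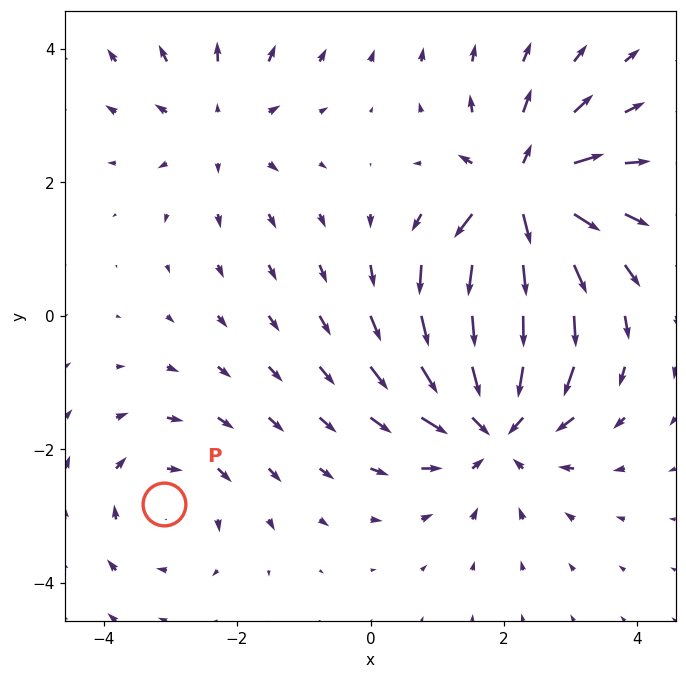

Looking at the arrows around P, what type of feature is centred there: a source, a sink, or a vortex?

At P (-3.1, -2.8) the arrows circulate clockwise. Divergence ≈0, curl about -3 — near-zero divergence with nonzero curl is a vortex.

vortex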